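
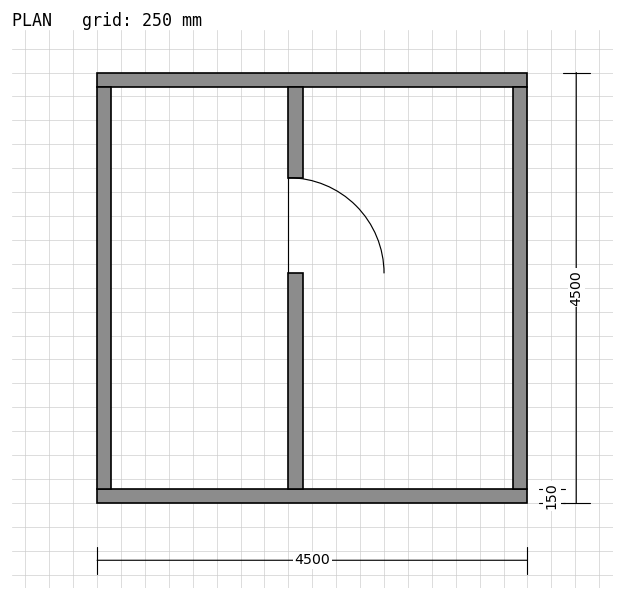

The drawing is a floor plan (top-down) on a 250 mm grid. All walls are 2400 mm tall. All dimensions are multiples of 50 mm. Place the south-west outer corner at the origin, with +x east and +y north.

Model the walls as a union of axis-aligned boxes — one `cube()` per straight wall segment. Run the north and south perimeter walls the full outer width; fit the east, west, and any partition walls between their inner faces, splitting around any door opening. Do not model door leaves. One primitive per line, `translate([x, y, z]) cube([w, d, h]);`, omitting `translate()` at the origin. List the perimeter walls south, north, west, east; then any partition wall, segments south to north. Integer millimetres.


cube([4500, 150, 2400]);
translate([0, 4350, 0]) cube([4500, 150, 2400]);
translate([0, 150, 0]) cube([150, 4200, 2400]);
translate([4350, 150, 0]) cube([150, 4200, 2400]);
translate([2000, 150, 0]) cube([150, 2250, 2400]);
translate([2000, 3400, 0]) cube([150, 950, 2400]);


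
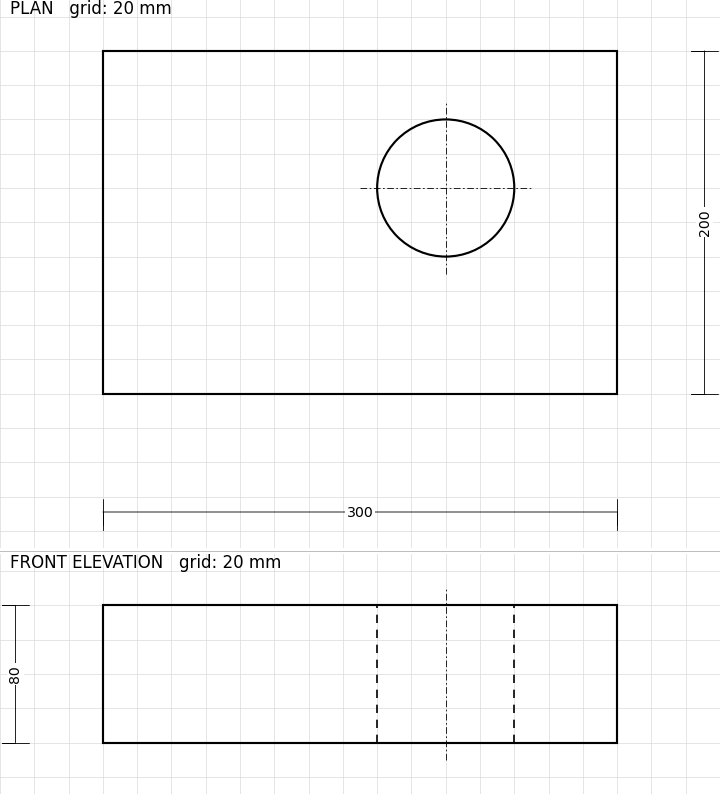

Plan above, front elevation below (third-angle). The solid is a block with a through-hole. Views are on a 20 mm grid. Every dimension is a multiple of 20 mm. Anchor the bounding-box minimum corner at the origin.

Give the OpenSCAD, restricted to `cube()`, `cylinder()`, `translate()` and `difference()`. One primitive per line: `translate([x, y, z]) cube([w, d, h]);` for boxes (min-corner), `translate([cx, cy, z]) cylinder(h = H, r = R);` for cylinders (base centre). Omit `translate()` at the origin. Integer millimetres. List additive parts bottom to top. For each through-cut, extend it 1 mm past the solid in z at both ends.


difference() {
  cube([300, 200, 80]);
  translate([200, 120, -1]) cylinder(h = 82, r = 40);
}


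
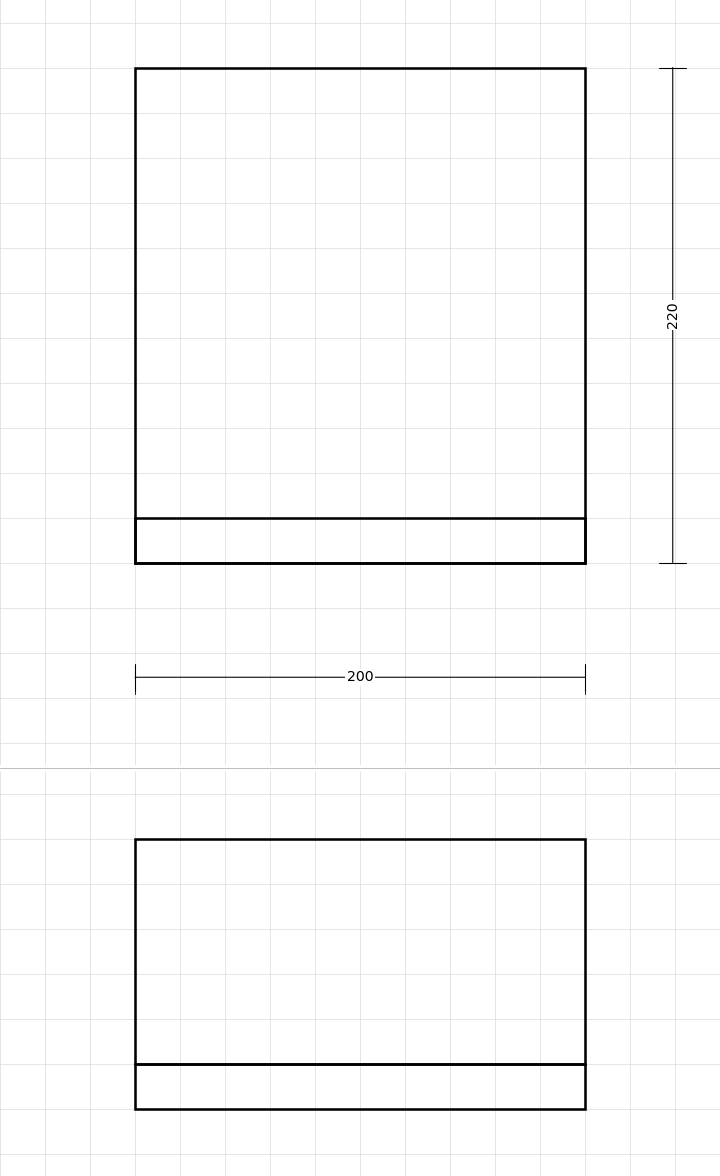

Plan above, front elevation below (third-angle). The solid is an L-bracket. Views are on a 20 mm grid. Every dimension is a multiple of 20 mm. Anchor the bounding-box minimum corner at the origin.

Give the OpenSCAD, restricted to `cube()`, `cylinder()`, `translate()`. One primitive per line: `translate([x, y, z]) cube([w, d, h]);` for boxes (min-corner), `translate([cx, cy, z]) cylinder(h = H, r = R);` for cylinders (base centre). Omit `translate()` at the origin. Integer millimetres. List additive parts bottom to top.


cube([200, 220, 20]);
translate([0, 0, 20]) cube([200, 20, 100]);


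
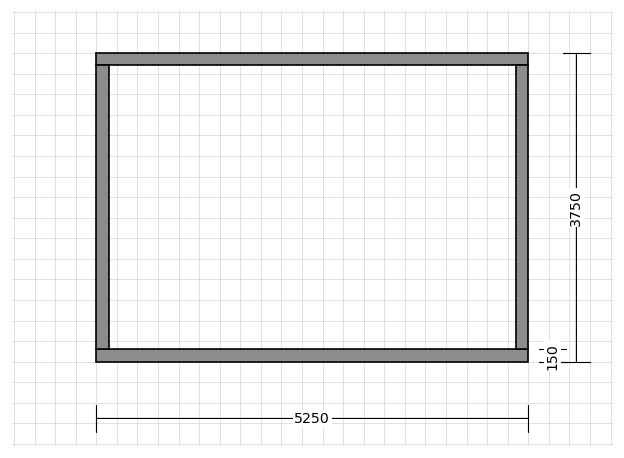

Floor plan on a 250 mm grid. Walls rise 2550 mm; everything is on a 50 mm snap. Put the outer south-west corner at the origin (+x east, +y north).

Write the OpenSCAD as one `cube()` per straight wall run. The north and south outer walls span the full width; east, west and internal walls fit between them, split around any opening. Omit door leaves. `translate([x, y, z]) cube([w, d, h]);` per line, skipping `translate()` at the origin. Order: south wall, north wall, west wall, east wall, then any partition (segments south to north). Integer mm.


cube([5250, 150, 2550]);
translate([0, 3600, 0]) cube([5250, 150, 2550]);
translate([0, 150, 0]) cube([150, 3450, 2550]);
translate([5100, 150, 0]) cube([150, 3450, 2550]);


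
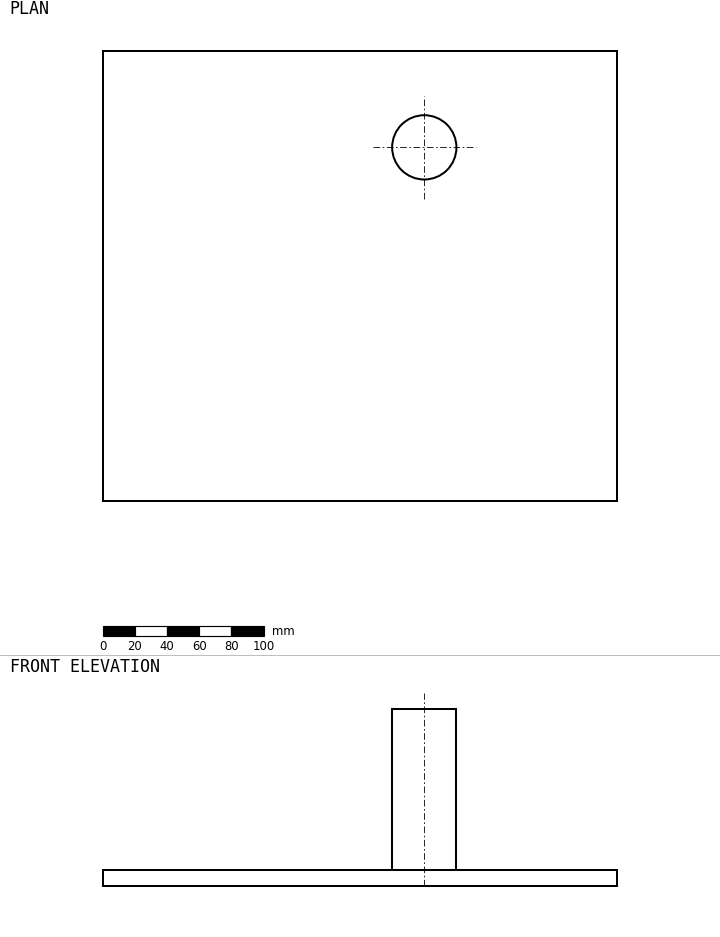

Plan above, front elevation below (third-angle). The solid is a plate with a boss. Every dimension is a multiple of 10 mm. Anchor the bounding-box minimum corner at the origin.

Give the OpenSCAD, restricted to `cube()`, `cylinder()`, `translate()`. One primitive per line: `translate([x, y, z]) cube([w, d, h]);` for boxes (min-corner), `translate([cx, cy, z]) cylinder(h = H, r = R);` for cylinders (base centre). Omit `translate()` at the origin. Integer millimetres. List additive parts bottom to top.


cube([320, 280, 10]);
translate([200, 220, 10]) cylinder(h = 100, r = 20);


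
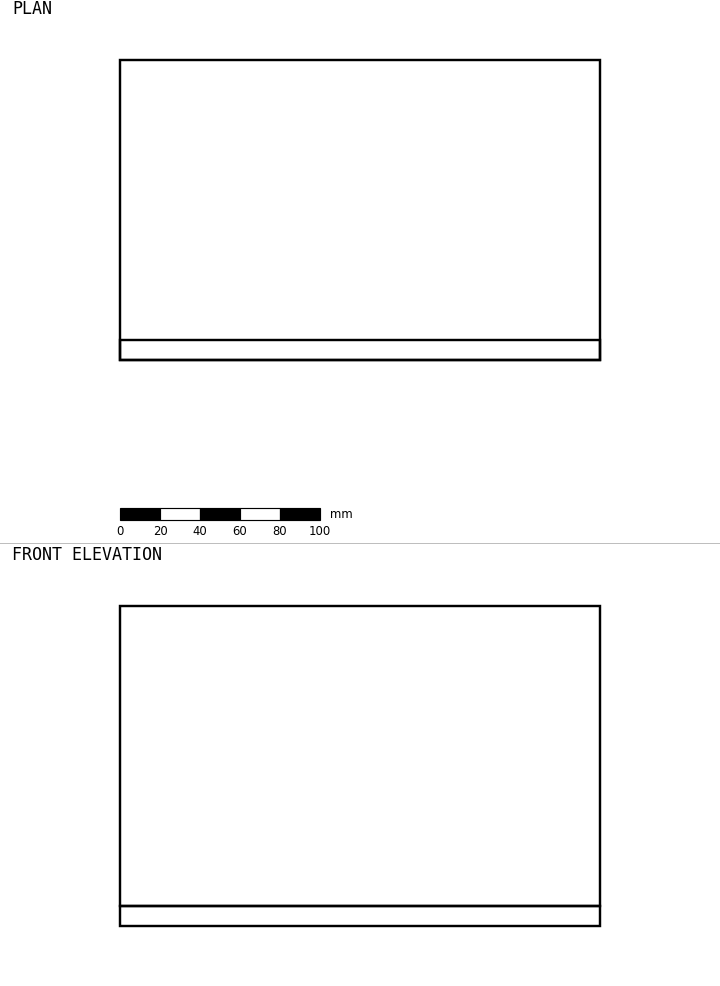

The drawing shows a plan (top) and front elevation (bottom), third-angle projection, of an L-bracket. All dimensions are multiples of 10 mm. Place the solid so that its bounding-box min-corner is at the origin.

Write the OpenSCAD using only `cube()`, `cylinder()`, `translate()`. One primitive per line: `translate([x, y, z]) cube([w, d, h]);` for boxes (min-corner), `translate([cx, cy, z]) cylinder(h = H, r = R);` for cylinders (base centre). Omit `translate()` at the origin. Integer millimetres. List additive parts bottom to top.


cube([240, 150, 10]);
translate([0, 0, 10]) cube([240, 10, 150]);


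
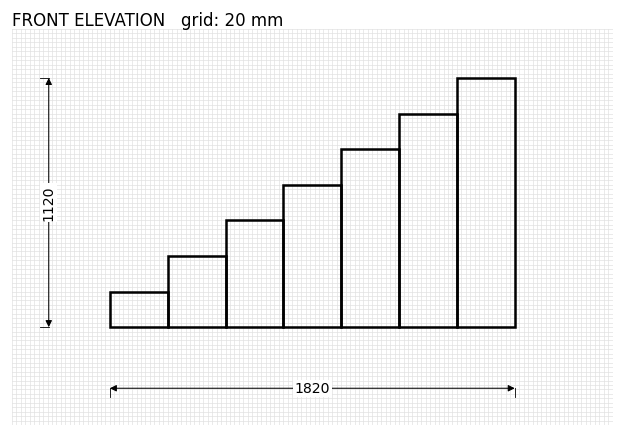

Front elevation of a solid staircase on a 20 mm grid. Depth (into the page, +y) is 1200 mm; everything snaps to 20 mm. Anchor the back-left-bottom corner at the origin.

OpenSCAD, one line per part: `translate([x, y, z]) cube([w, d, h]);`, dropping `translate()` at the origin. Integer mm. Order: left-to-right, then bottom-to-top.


cube([260, 1200, 160]);
translate([260, 0, 0]) cube([260, 1200, 320]);
translate([520, 0, 0]) cube([260, 1200, 480]);
translate([780, 0, 0]) cube([260, 1200, 640]);
translate([1040, 0, 0]) cube([260, 1200, 800]);
translate([1300, 0, 0]) cube([260, 1200, 960]);
translate([1560, 0, 0]) cube([260, 1200, 1120]);


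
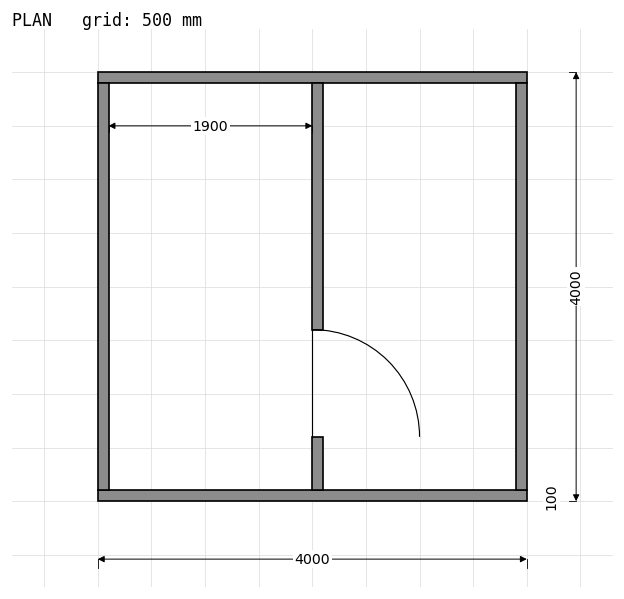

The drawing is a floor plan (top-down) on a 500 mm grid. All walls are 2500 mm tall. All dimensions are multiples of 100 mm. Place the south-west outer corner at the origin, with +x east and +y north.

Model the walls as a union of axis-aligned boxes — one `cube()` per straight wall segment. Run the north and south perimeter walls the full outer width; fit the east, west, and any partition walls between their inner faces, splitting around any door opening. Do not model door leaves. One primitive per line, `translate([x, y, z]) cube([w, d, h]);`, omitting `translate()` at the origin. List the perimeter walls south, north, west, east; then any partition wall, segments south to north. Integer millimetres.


cube([4000, 100, 2500]);
translate([0, 3900, 0]) cube([4000, 100, 2500]);
translate([0, 100, 0]) cube([100, 3800, 2500]);
translate([3900, 100, 0]) cube([100, 3800, 2500]);
translate([2000, 100, 0]) cube([100, 500, 2500]);
translate([2000, 1600, 0]) cube([100, 2300, 2500]);


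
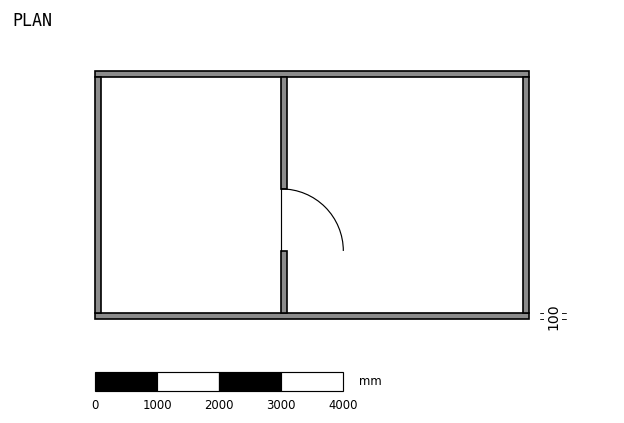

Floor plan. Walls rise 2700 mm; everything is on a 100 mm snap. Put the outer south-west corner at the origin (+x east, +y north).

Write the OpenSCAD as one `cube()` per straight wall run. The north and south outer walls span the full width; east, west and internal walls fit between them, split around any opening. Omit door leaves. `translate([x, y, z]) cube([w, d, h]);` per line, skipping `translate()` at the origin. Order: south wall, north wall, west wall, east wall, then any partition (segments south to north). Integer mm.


cube([7000, 100, 2700]);
translate([0, 3900, 0]) cube([7000, 100, 2700]);
translate([0, 100, 0]) cube([100, 3800, 2700]);
translate([6900, 100, 0]) cube([100, 3800, 2700]);
translate([3000, 100, 0]) cube([100, 1000, 2700]);
translate([3000, 2100, 0]) cube([100, 1800, 2700]);


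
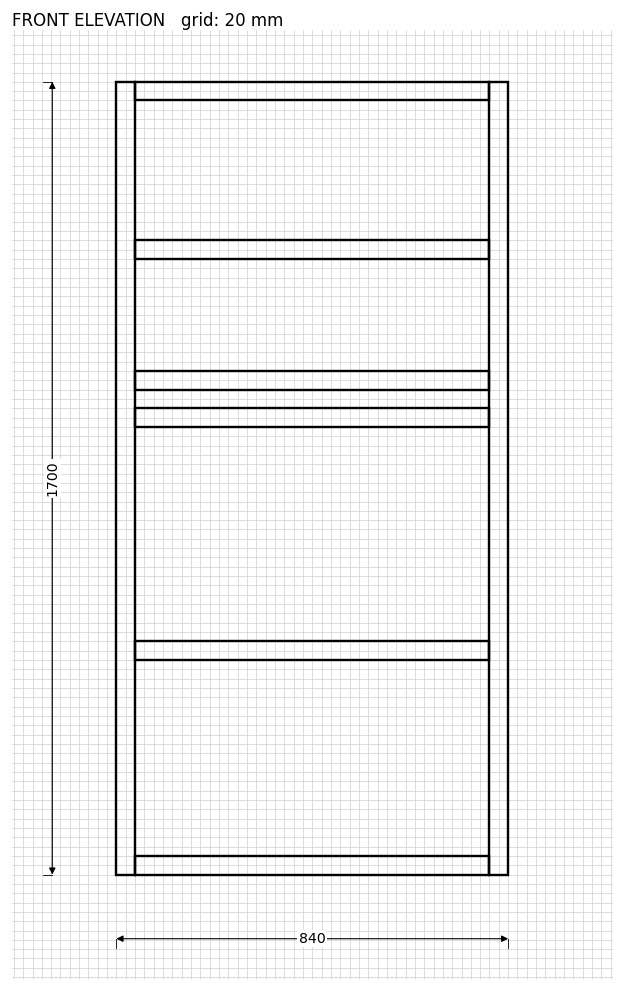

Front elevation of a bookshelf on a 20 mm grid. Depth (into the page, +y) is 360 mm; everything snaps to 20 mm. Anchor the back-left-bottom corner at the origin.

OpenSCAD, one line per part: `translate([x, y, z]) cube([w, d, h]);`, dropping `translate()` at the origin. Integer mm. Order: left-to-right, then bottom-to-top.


cube([40, 360, 1700]);
translate([40, 0, 0]) cube([760, 360, 40]);
translate([40, 0, 460]) cube([760, 360, 40]);
translate([40, 0, 960]) cube([760, 360, 40]);
translate([40, 0, 1040]) cube([760, 360, 40]);
translate([40, 0, 1320]) cube([760, 360, 40]);
translate([40, 0, 1660]) cube([760, 360, 40]);
translate([800, 0, 0]) cube([40, 360, 1700]);


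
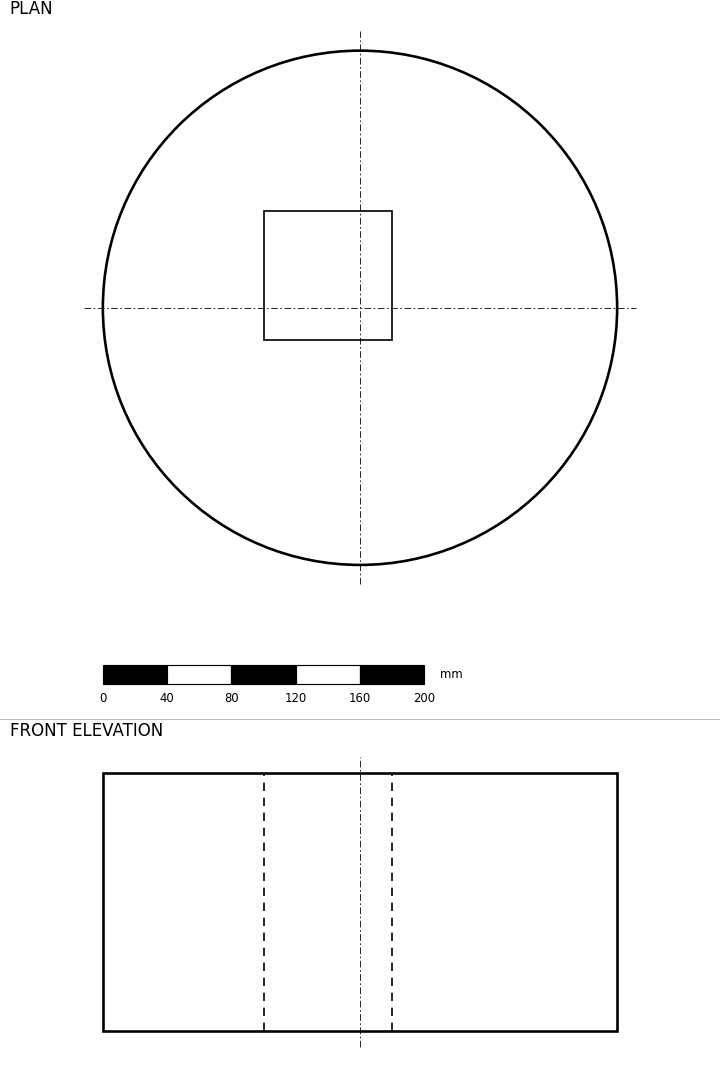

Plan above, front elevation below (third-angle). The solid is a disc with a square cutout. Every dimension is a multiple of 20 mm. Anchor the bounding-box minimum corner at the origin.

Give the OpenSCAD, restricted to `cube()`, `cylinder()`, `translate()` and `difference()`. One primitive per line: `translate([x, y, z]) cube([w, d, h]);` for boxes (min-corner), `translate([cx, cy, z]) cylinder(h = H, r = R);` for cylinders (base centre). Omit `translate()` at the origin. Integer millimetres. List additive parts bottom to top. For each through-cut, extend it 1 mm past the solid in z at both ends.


difference() {
  translate([160, 160, 0]) cylinder(h = 160, r = 160);
  translate([100, 140, -1]) cube([80, 80, 162]);
}


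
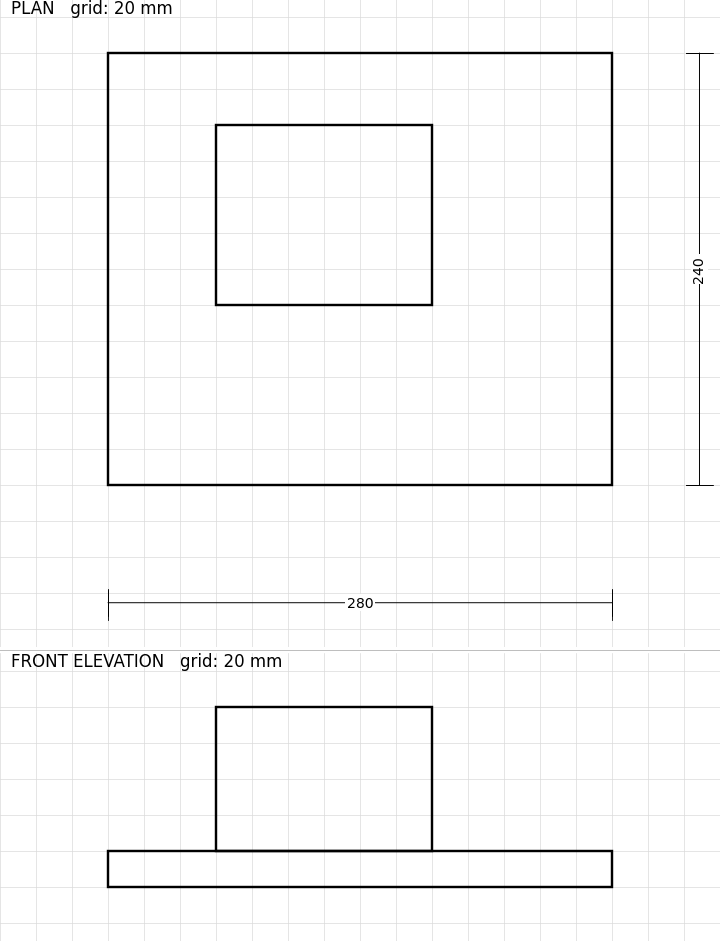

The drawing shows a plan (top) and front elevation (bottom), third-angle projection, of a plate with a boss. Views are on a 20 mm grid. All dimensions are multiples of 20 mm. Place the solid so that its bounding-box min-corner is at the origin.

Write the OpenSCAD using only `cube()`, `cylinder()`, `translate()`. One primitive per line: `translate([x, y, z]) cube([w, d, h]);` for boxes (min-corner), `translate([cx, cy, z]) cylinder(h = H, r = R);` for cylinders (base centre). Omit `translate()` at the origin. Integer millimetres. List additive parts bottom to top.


cube([280, 240, 20]);
translate([60, 100, 20]) cube([120, 100, 80]);


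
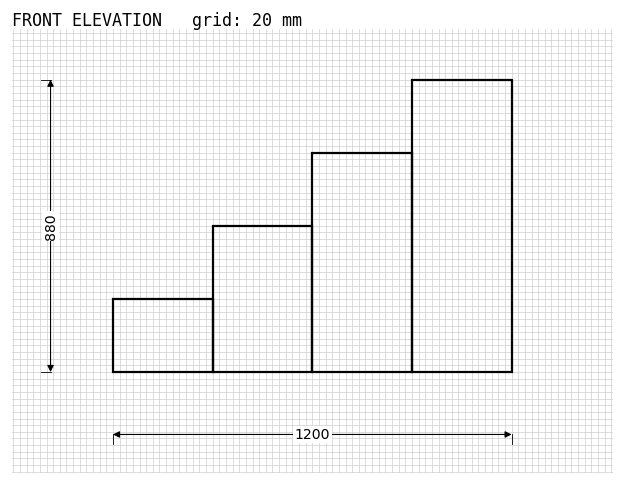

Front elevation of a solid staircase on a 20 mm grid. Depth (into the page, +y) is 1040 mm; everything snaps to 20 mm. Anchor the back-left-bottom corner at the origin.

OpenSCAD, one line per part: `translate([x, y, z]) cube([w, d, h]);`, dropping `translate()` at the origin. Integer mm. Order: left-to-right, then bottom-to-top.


cube([300, 1040, 220]);
translate([300, 0, 0]) cube([300, 1040, 440]);
translate([600, 0, 0]) cube([300, 1040, 660]);
translate([900, 0, 0]) cube([300, 1040, 880]);


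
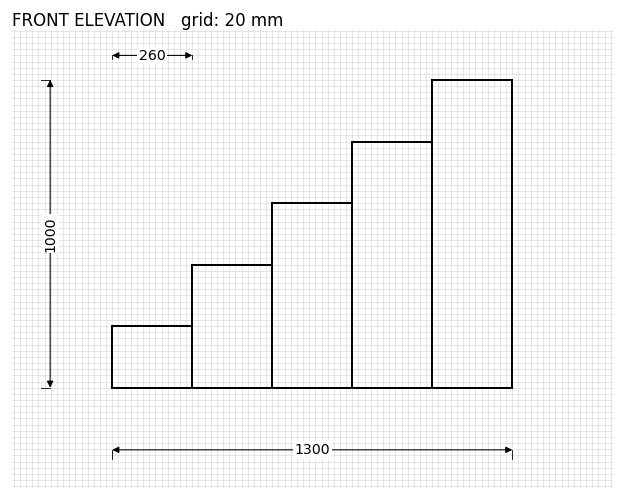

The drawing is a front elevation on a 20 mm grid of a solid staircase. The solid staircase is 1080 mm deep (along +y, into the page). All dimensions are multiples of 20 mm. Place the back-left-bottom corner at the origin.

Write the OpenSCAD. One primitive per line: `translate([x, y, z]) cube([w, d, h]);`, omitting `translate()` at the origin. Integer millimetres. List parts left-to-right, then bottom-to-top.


cube([260, 1080, 200]);
translate([260, 0, 0]) cube([260, 1080, 400]);
translate([520, 0, 0]) cube([260, 1080, 600]);
translate([780, 0, 0]) cube([260, 1080, 800]);
translate([1040, 0, 0]) cube([260, 1080, 1000]);


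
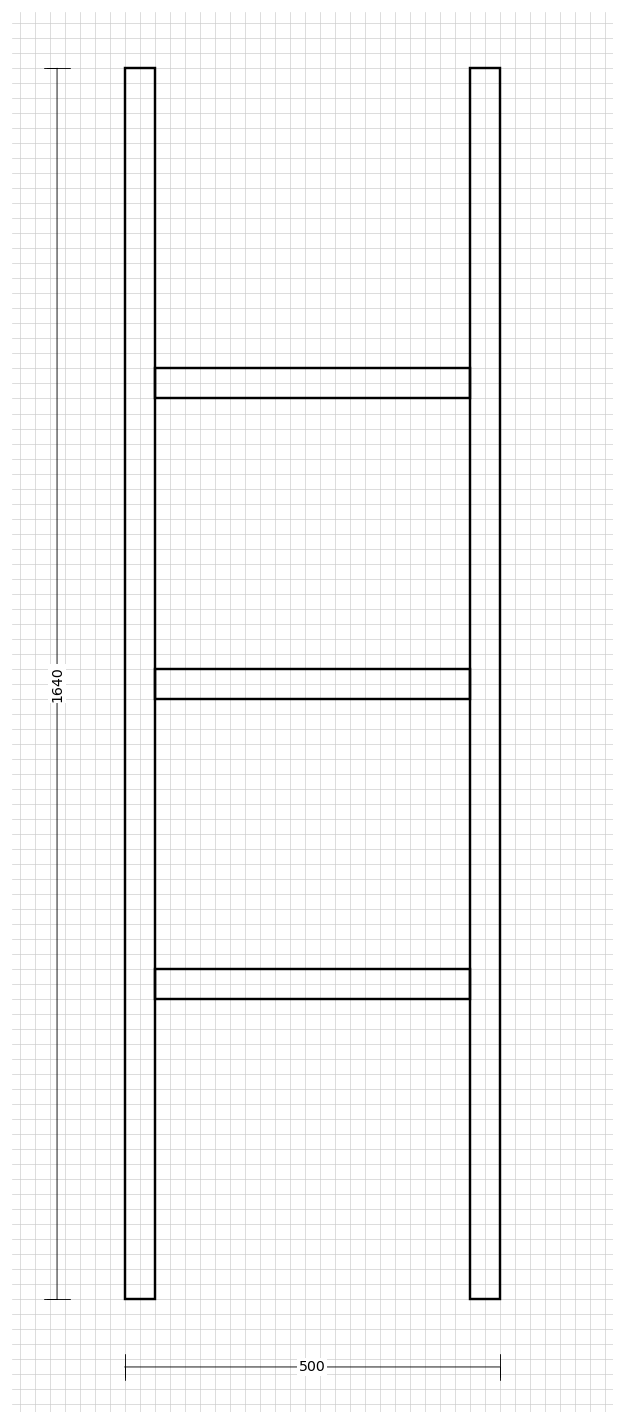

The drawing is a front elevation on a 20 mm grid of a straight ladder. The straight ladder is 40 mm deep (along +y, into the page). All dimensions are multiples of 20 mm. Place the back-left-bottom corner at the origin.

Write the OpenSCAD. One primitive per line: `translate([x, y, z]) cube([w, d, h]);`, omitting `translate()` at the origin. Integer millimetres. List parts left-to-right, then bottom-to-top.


cube([40, 40, 1640]);
translate([40, 0, 400]) cube([420, 40, 40]);
translate([40, 0, 800]) cube([420, 40, 40]);
translate([40, 0, 1200]) cube([420, 40, 40]);
translate([460, 0, 0]) cube([40, 40, 1640]);


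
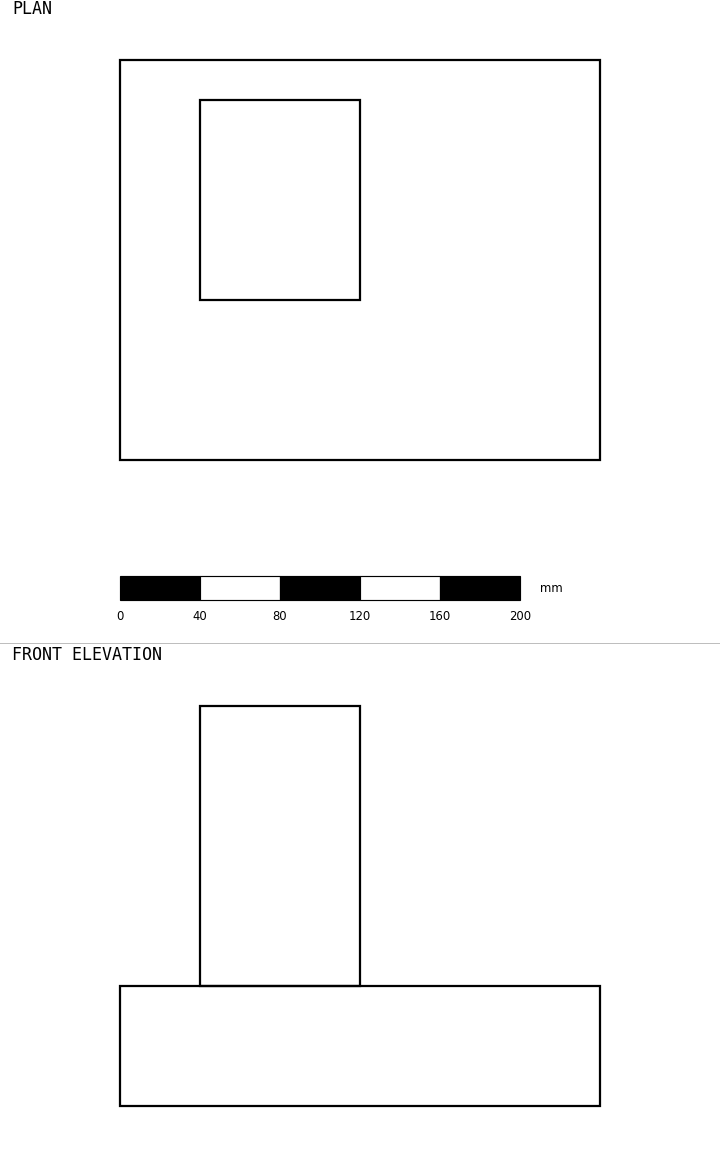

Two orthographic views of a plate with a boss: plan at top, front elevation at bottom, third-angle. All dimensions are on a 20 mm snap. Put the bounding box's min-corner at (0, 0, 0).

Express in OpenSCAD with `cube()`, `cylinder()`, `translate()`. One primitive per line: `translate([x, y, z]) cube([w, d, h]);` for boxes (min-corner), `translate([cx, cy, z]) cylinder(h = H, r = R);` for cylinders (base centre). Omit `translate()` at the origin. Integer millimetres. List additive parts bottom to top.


cube([240, 200, 60]);
translate([40, 80, 60]) cube([80, 100, 140]);


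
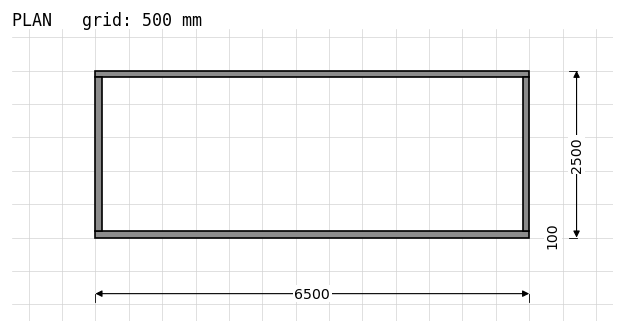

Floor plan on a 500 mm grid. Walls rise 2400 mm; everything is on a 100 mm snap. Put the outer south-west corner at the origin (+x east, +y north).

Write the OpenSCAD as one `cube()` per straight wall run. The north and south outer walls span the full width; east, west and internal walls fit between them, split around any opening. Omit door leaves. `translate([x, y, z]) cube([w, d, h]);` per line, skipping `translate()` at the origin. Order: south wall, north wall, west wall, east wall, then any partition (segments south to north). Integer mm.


cube([6500, 100, 2400]);
translate([0, 2400, 0]) cube([6500, 100, 2400]);
translate([0, 100, 0]) cube([100, 2300, 2400]);
translate([6400, 100, 0]) cube([100, 2300, 2400]);


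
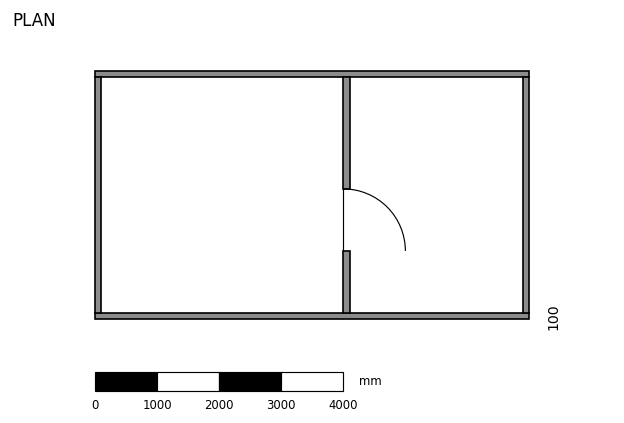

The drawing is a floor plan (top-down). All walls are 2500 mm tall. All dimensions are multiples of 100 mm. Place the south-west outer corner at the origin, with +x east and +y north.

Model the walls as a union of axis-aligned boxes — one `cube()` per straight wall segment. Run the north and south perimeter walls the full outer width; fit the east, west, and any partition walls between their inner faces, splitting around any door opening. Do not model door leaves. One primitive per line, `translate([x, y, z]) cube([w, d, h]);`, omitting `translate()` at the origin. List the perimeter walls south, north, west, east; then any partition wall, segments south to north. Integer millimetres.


cube([7000, 100, 2500]);
translate([0, 3900, 0]) cube([7000, 100, 2500]);
translate([0, 100, 0]) cube([100, 3800, 2500]);
translate([6900, 100, 0]) cube([100, 3800, 2500]);
translate([4000, 100, 0]) cube([100, 1000, 2500]);
translate([4000, 2100, 0]) cube([100, 1800, 2500]);


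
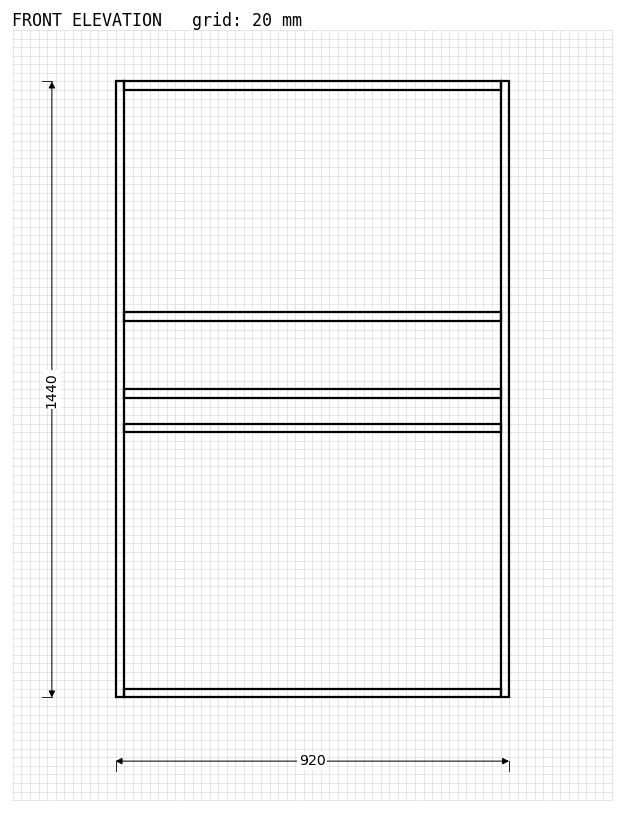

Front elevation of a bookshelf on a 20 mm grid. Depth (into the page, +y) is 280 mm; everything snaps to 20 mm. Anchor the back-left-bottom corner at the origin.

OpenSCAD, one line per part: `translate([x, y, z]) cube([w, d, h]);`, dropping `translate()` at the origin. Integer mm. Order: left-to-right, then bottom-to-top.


cube([20, 280, 1440]);
translate([20, 0, 0]) cube([880, 280, 20]);
translate([20, 0, 620]) cube([880, 280, 20]);
translate([20, 0, 700]) cube([880, 280, 20]);
translate([20, 0, 880]) cube([880, 280, 20]);
translate([20, 0, 1420]) cube([880, 280, 20]);
translate([900, 0, 0]) cube([20, 280, 1440]);


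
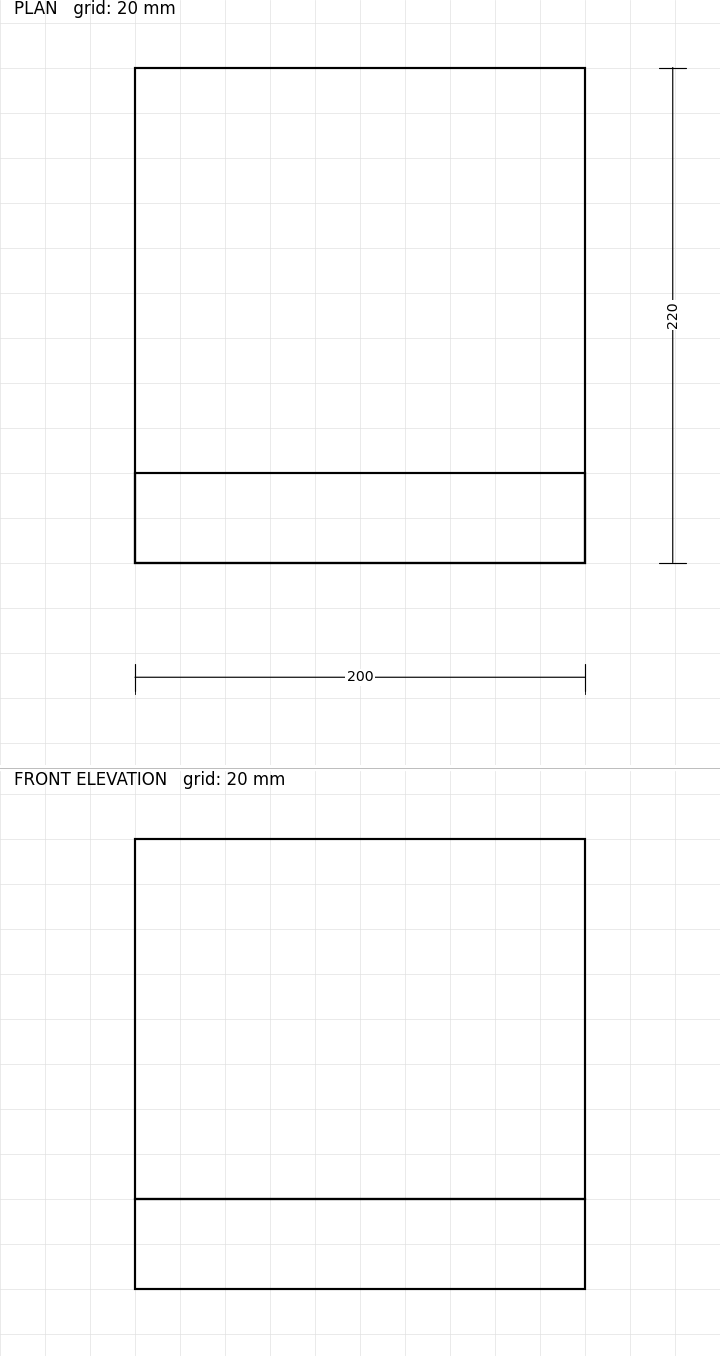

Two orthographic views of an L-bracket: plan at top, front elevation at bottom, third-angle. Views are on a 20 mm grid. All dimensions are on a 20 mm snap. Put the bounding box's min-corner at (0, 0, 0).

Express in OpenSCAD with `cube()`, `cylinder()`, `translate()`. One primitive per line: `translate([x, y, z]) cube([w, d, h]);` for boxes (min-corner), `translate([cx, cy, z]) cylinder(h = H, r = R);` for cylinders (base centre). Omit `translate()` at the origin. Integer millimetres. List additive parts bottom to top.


cube([200, 220, 40]);
translate([0, 0, 40]) cube([200, 40, 160]);


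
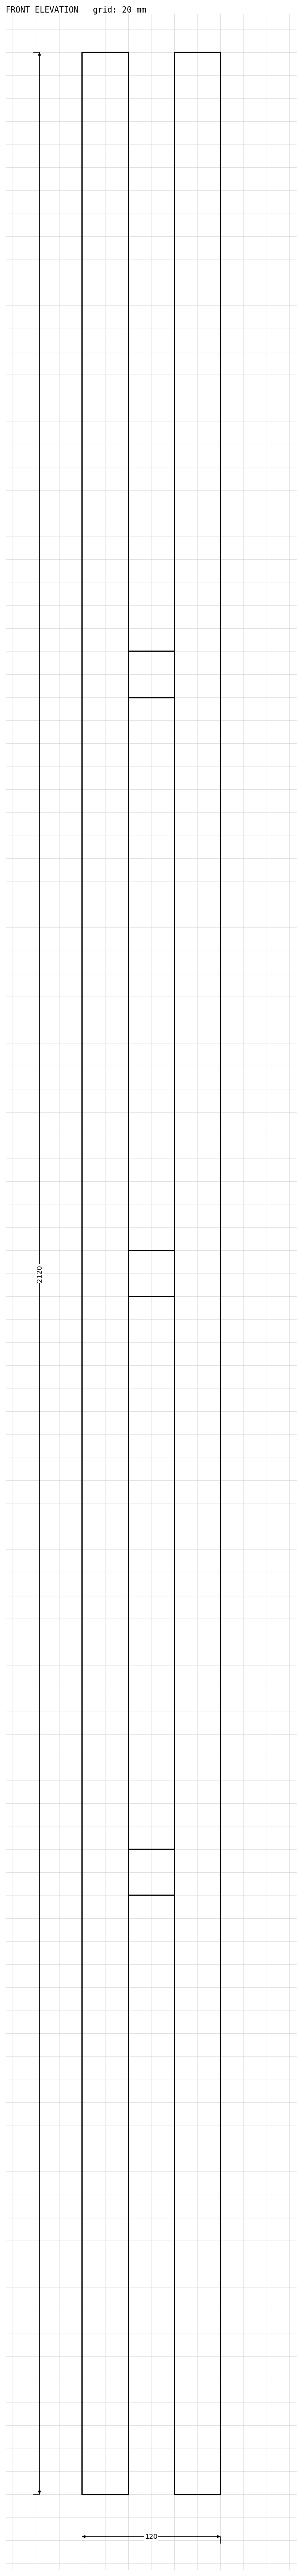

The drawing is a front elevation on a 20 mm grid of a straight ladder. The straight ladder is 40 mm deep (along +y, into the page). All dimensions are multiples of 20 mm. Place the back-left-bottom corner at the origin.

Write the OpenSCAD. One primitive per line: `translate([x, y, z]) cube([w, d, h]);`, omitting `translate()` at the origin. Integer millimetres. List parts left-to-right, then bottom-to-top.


cube([40, 40, 2120]);
translate([40, 0, 520]) cube([40, 40, 40]);
translate([40, 0, 1040]) cube([40, 40, 40]);
translate([40, 0, 1560]) cube([40, 40, 40]);
translate([80, 0, 0]) cube([40, 40, 2120]);


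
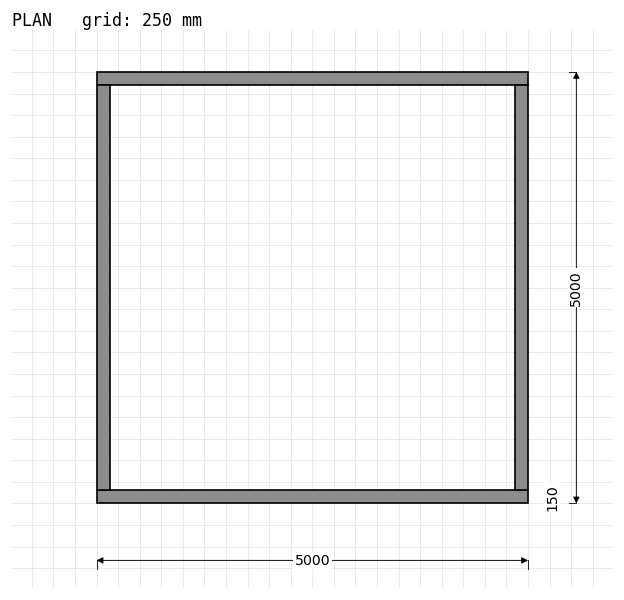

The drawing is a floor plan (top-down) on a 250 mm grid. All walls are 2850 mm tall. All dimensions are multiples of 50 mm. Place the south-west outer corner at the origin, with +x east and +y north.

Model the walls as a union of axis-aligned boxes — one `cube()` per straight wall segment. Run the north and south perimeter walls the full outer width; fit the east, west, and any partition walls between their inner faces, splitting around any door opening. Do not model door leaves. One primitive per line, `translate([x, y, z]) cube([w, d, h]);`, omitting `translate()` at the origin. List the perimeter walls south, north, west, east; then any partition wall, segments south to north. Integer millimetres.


cube([5000, 150, 2850]);
translate([0, 4850, 0]) cube([5000, 150, 2850]);
translate([0, 150, 0]) cube([150, 4700, 2850]);
translate([4850, 150, 0]) cube([150, 4700, 2850]);


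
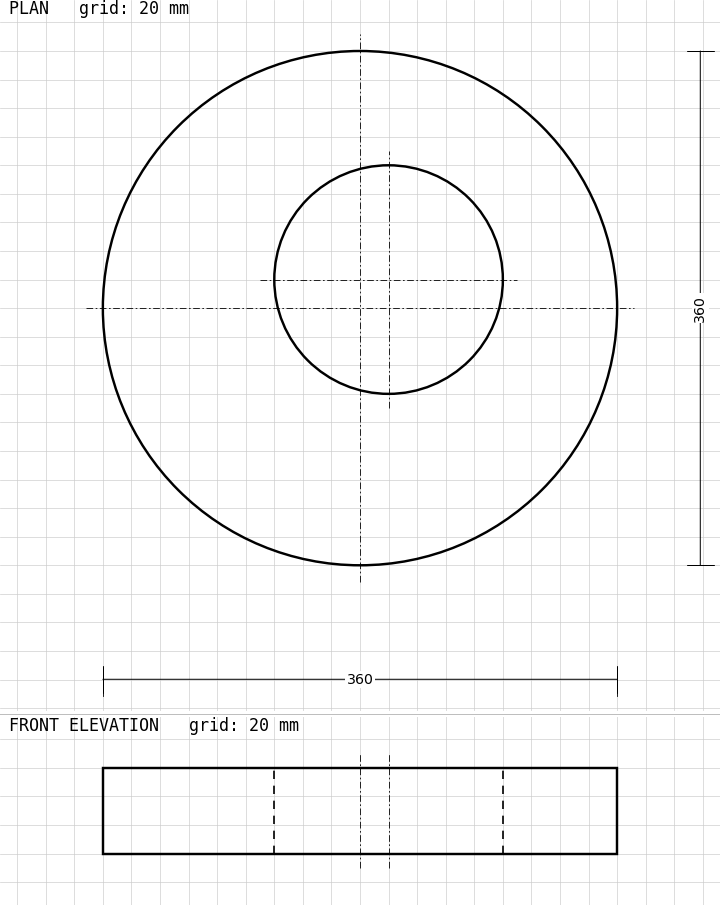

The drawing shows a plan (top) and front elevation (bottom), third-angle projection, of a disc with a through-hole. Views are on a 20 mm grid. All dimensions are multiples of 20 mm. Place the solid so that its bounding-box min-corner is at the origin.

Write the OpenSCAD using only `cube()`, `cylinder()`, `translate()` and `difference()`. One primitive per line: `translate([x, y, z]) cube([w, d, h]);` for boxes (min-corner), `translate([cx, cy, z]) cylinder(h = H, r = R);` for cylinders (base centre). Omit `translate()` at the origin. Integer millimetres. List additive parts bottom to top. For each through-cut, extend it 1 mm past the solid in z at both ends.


difference() {
  translate([180, 180, 0]) cylinder(h = 60, r = 180);
  translate([200, 200, -1]) cylinder(h = 62, r = 80);
}


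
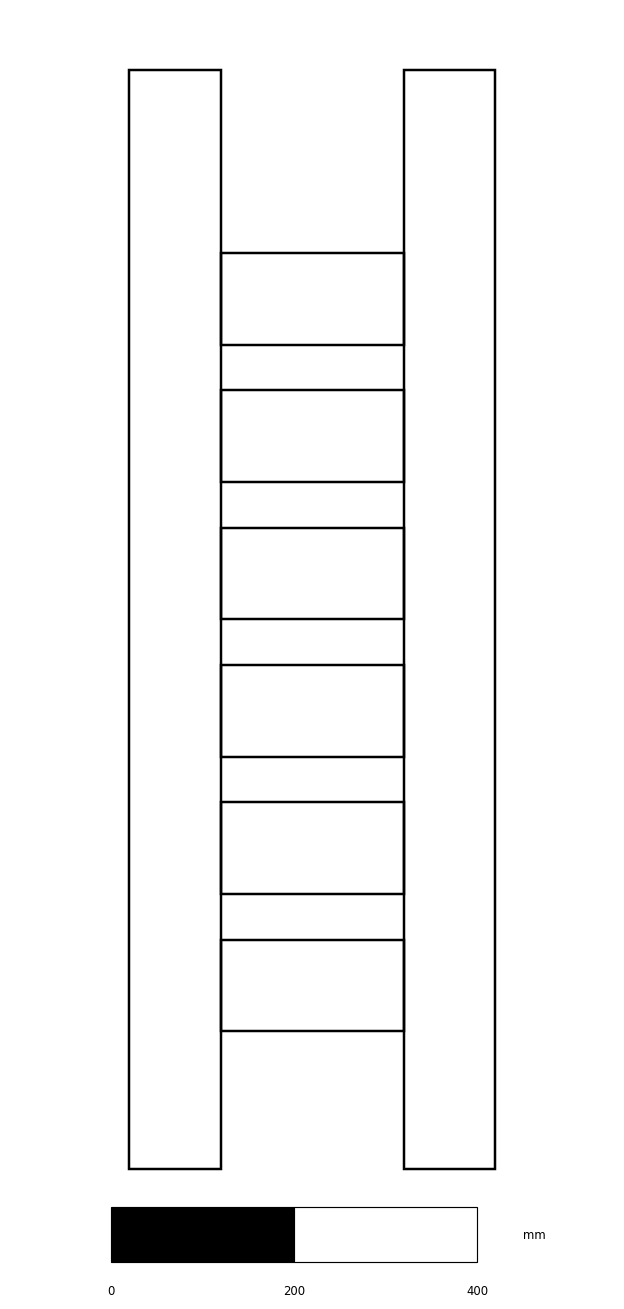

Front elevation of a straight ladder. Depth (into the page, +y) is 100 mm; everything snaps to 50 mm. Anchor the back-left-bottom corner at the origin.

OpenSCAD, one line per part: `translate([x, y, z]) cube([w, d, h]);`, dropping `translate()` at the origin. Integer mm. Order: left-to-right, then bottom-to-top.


cube([100, 100, 1200]);
translate([100, 0, 150]) cube([200, 100, 100]);
translate([100, 0, 300]) cube([200, 100, 100]);
translate([100, 0, 450]) cube([200, 100, 100]);
translate([100, 0, 600]) cube([200, 100, 100]);
translate([100, 0, 750]) cube([200, 100, 100]);
translate([100, 0, 900]) cube([200, 100, 100]);
translate([300, 0, 0]) cube([100, 100, 1200]);


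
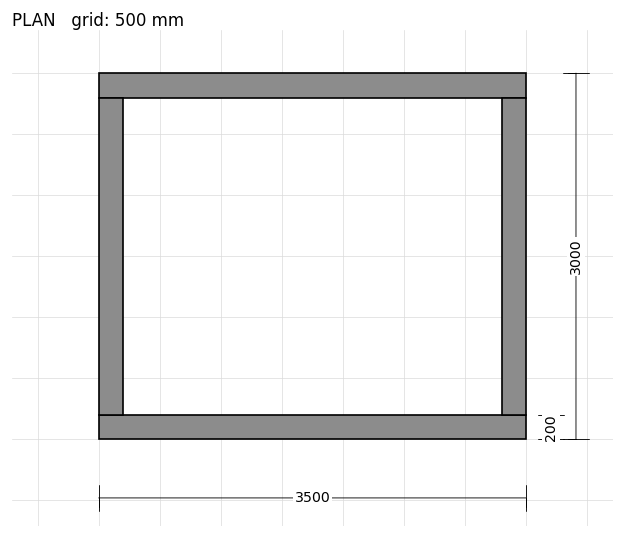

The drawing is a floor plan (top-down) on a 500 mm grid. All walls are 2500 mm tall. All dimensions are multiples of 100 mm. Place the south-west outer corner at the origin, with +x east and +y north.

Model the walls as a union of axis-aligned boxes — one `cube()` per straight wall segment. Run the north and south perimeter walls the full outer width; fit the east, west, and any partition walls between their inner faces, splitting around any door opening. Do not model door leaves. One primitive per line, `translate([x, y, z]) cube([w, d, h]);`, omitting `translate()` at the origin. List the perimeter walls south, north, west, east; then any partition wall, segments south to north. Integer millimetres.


cube([3500, 200, 2500]);
translate([0, 2800, 0]) cube([3500, 200, 2500]);
translate([0, 200, 0]) cube([200, 2600, 2500]);
translate([3300, 200, 0]) cube([200, 2600, 2500]);


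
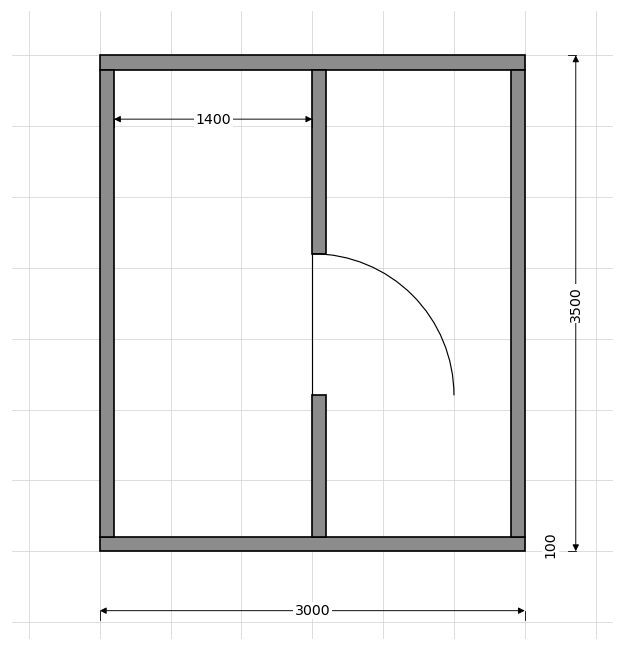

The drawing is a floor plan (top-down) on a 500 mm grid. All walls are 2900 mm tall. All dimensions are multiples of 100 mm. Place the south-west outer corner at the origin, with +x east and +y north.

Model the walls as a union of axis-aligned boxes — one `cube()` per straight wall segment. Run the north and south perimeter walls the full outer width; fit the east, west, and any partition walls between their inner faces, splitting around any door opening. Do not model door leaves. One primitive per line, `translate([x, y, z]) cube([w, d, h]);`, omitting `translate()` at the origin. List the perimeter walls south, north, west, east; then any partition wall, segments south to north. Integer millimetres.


cube([3000, 100, 2900]);
translate([0, 3400, 0]) cube([3000, 100, 2900]);
translate([0, 100, 0]) cube([100, 3300, 2900]);
translate([2900, 100, 0]) cube([100, 3300, 2900]);
translate([1500, 100, 0]) cube([100, 1000, 2900]);
translate([1500, 2100, 0]) cube([100, 1300, 2900]);


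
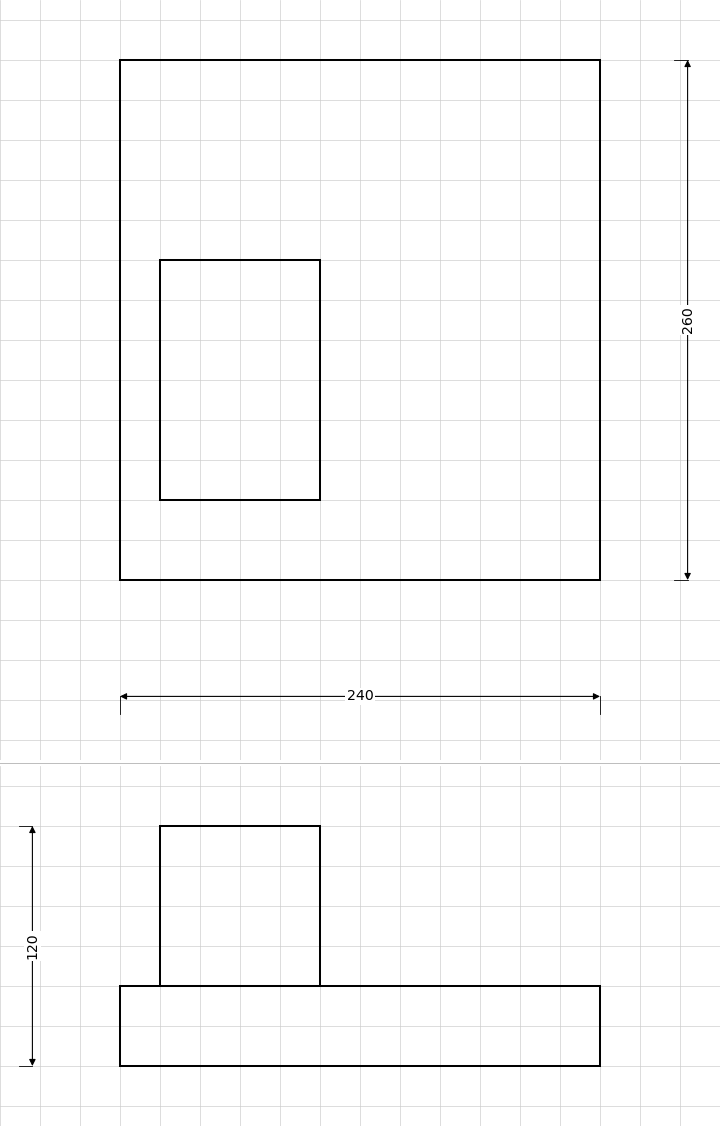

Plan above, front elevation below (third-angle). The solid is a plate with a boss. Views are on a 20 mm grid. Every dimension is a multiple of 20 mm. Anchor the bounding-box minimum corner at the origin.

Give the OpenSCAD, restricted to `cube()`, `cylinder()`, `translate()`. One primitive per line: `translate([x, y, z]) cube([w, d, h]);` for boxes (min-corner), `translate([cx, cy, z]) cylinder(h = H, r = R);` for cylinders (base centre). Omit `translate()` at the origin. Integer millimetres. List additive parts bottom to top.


cube([240, 260, 40]);
translate([20, 40, 40]) cube([80, 120, 80]);


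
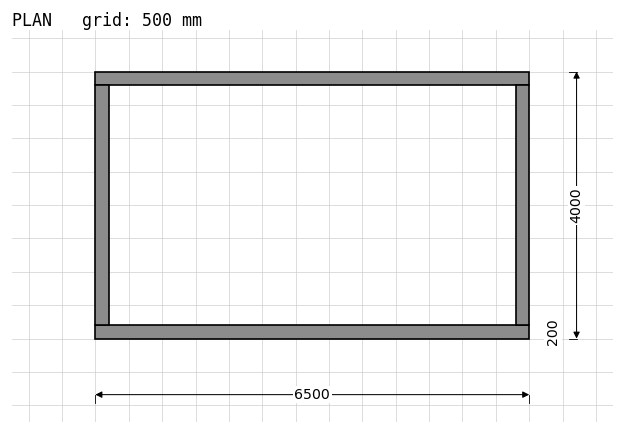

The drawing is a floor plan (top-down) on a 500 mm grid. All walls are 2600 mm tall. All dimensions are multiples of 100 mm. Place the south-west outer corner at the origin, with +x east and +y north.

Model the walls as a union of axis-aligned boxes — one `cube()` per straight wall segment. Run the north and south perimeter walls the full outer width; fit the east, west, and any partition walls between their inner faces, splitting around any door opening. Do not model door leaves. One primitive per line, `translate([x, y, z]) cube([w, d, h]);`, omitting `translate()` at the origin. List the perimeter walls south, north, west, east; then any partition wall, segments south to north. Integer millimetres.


cube([6500, 200, 2600]);
translate([0, 3800, 0]) cube([6500, 200, 2600]);
translate([0, 200, 0]) cube([200, 3600, 2600]);
translate([6300, 200, 0]) cube([200, 3600, 2600]);


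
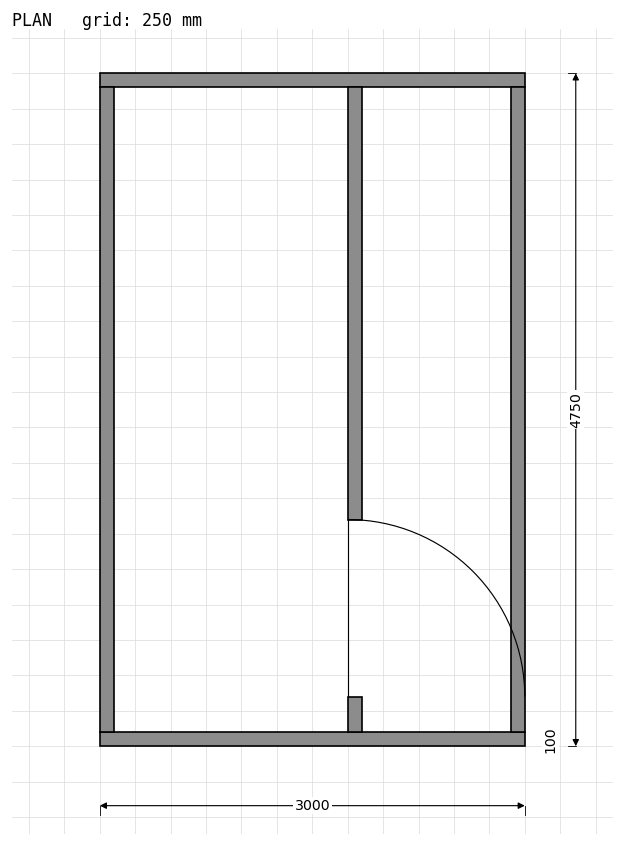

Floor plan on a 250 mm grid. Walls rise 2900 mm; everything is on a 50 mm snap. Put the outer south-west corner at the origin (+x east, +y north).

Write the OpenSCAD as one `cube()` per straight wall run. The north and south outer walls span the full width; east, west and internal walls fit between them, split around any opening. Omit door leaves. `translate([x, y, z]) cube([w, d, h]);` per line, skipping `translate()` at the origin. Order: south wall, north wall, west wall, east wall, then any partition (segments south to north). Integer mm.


cube([3000, 100, 2900]);
translate([0, 4650, 0]) cube([3000, 100, 2900]);
translate([0, 100, 0]) cube([100, 4550, 2900]);
translate([2900, 100, 0]) cube([100, 4550, 2900]);
translate([1750, 100, 0]) cube([100, 250, 2900]);
translate([1750, 1600, 0]) cube([100, 3050, 2900]);


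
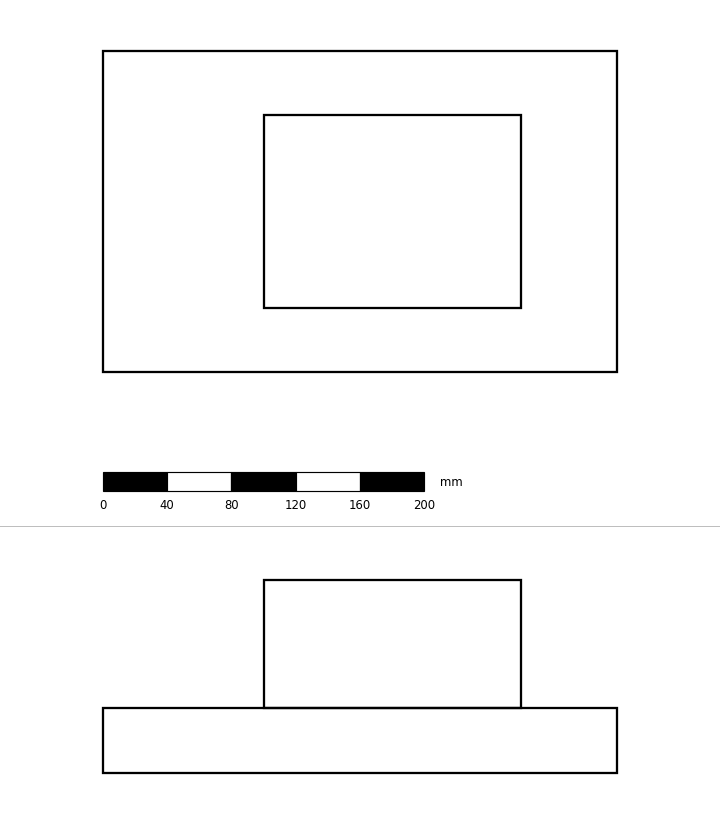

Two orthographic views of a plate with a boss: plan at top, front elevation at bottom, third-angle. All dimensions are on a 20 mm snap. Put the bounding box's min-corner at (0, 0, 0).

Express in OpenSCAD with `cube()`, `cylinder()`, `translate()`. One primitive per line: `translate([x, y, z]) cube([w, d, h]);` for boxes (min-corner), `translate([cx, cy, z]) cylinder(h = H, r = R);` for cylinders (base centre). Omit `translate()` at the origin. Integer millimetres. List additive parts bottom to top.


cube([320, 200, 40]);
translate([100, 40, 40]) cube([160, 120, 80]);


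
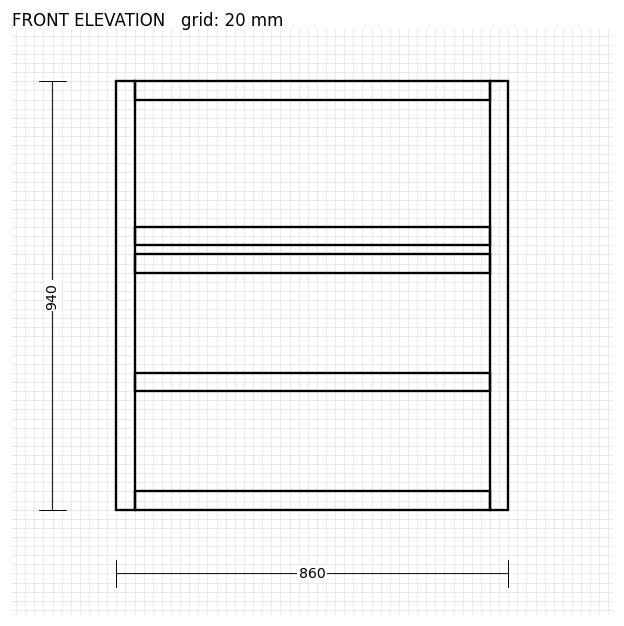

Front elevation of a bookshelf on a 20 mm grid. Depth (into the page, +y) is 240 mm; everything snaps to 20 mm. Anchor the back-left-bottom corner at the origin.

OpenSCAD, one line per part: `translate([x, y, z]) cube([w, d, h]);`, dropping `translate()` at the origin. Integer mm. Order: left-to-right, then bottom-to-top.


cube([40, 240, 940]);
translate([40, 0, 0]) cube([780, 240, 40]);
translate([40, 0, 260]) cube([780, 240, 40]);
translate([40, 0, 520]) cube([780, 240, 40]);
translate([40, 0, 580]) cube([780, 240, 40]);
translate([40, 0, 900]) cube([780, 240, 40]);
translate([820, 0, 0]) cube([40, 240, 940]);


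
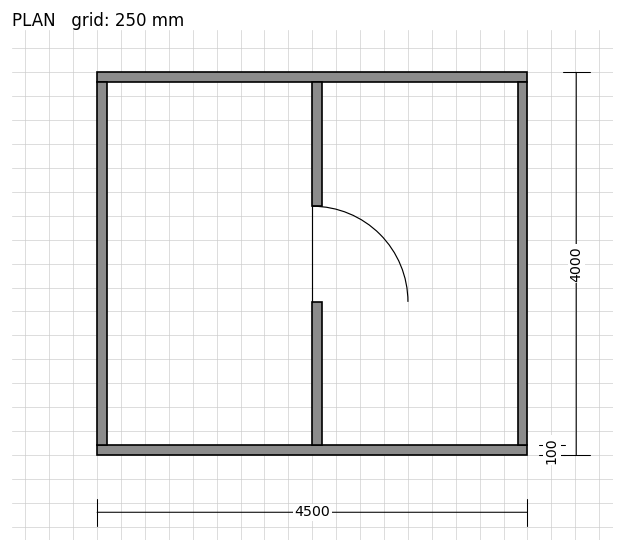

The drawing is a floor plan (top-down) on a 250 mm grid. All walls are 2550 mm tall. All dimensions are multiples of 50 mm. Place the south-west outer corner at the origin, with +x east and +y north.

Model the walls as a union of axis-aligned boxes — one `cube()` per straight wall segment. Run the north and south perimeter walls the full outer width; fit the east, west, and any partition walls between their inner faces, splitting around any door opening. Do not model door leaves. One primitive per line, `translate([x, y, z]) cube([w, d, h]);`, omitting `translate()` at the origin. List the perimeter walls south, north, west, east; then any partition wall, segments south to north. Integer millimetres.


cube([4500, 100, 2550]);
translate([0, 3900, 0]) cube([4500, 100, 2550]);
translate([0, 100, 0]) cube([100, 3800, 2550]);
translate([4400, 100, 0]) cube([100, 3800, 2550]);
translate([2250, 100, 0]) cube([100, 1500, 2550]);
translate([2250, 2600, 0]) cube([100, 1300, 2550]);


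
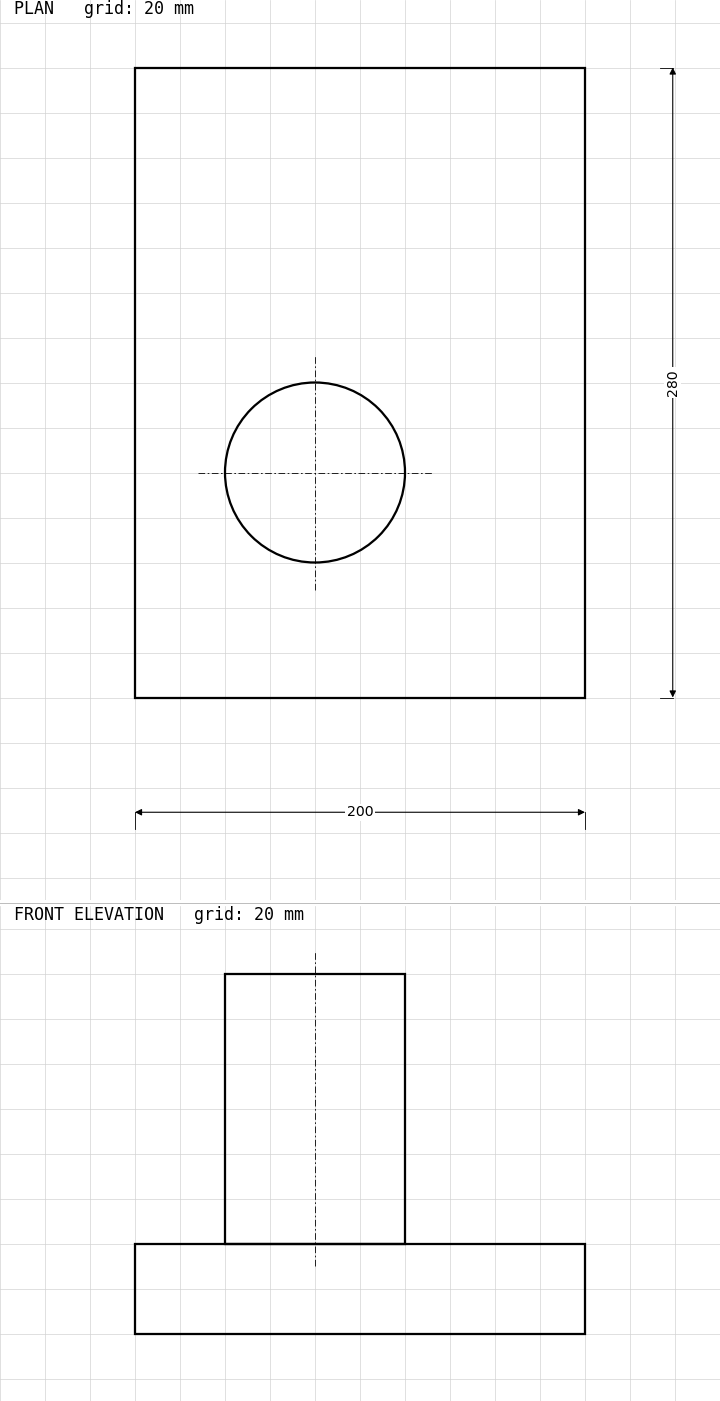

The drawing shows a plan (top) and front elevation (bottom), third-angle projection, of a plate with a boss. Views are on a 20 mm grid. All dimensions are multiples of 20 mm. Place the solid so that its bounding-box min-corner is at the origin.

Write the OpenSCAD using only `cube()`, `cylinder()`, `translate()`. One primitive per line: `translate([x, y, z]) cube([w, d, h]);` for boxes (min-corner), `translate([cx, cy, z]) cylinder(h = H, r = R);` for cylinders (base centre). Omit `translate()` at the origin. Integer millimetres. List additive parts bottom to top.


cube([200, 280, 40]);
translate([80, 100, 40]) cylinder(h = 120, r = 40);


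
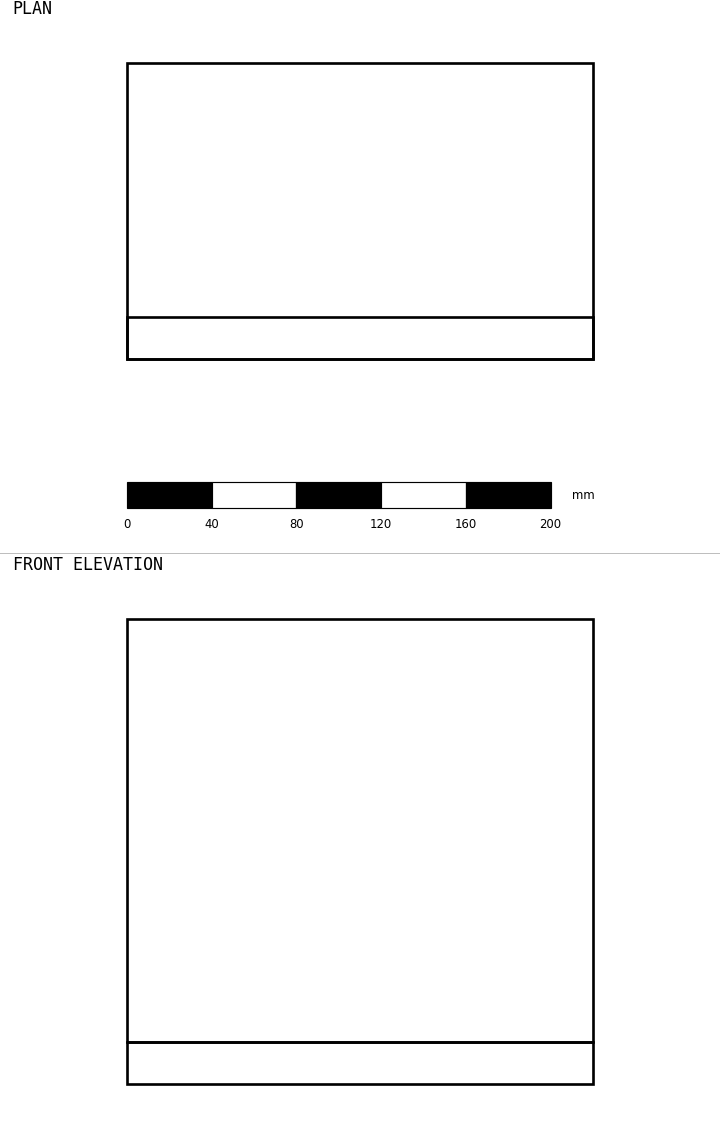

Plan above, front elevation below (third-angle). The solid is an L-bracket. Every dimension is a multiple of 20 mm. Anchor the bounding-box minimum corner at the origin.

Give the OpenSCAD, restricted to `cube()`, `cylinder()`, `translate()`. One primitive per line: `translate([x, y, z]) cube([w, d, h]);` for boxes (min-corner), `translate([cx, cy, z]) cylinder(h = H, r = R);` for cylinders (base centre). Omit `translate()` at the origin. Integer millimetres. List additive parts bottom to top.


cube([220, 140, 20]);
translate([0, 0, 20]) cube([220, 20, 200]);


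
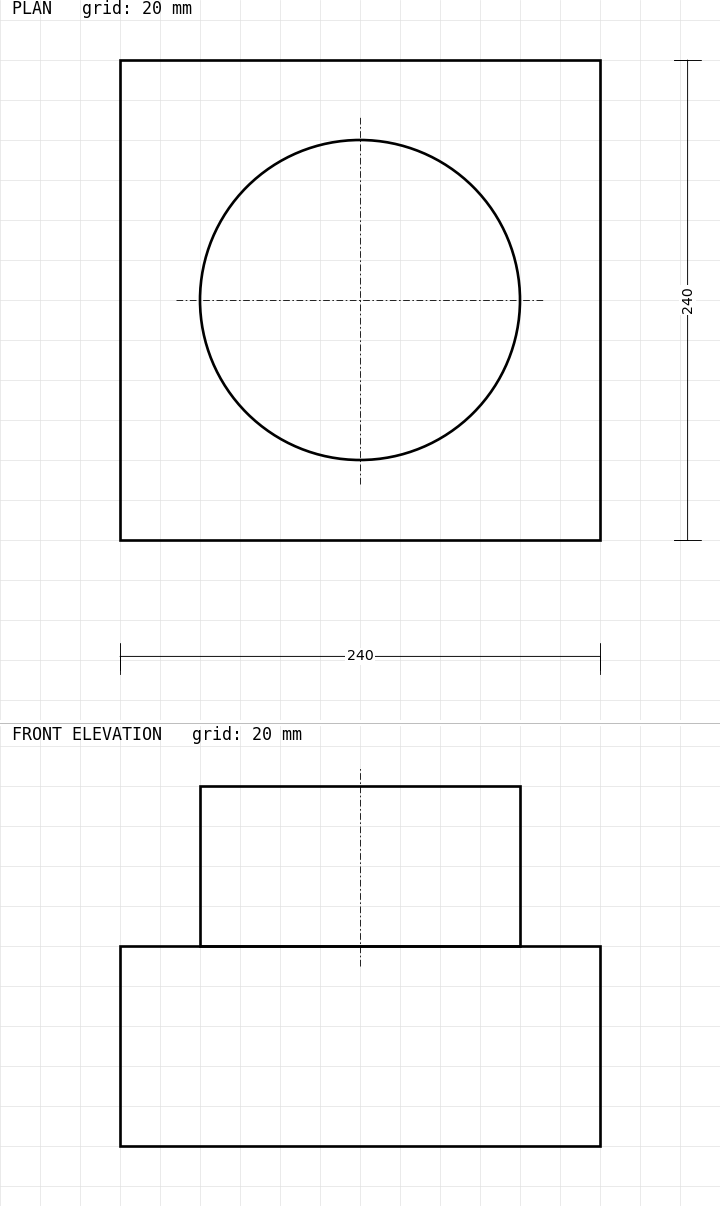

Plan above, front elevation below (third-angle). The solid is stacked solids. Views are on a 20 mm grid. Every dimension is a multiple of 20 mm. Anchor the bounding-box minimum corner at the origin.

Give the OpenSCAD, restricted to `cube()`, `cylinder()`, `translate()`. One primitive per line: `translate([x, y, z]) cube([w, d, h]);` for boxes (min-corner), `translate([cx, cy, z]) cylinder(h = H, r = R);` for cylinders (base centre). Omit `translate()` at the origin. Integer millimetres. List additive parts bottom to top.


cube([240, 240, 100]);
translate([120, 120, 100]) cylinder(h = 80, r = 80);


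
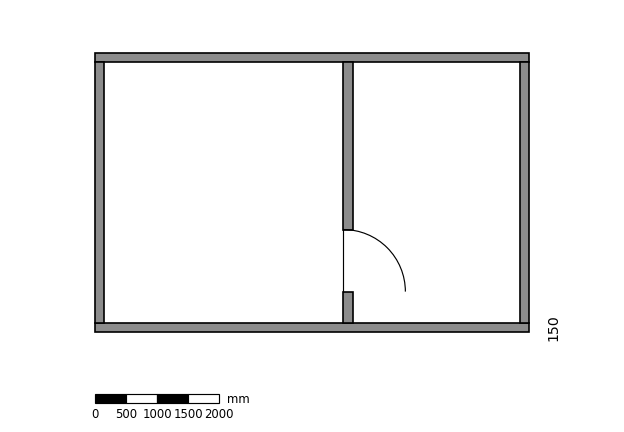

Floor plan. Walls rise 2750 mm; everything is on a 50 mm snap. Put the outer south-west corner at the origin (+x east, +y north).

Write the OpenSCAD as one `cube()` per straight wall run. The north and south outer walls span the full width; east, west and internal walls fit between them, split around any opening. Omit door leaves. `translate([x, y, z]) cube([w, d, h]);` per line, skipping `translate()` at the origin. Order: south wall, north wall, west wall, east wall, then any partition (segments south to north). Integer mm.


cube([7000, 150, 2750]);
translate([0, 4350, 0]) cube([7000, 150, 2750]);
translate([0, 150, 0]) cube([150, 4200, 2750]);
translate([6850, 150, 0]) cube([150, 4200, 2750]);
translate([4000, 150, 0]) cube([150, 500, 2750]);
translate([4000, 1650, 0]) cube([150, 2700, 2750]);


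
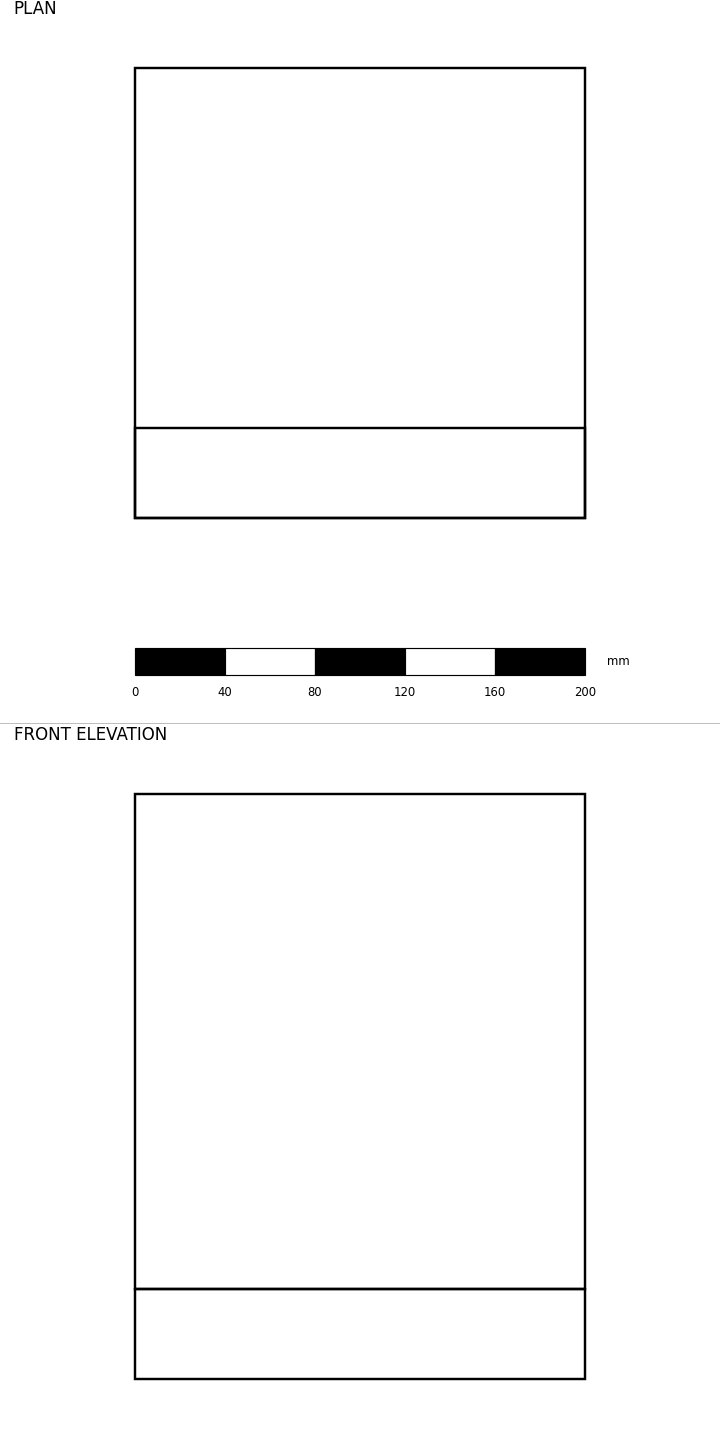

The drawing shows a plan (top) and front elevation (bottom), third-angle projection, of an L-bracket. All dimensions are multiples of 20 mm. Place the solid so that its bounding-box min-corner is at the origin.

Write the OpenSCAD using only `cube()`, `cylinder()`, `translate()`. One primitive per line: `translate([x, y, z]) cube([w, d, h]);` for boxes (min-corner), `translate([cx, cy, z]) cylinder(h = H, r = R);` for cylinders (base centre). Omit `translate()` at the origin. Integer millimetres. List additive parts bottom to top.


cube([200, 200, 40]);
translate([0, 0, 40]) cube([200, 40, 220]);


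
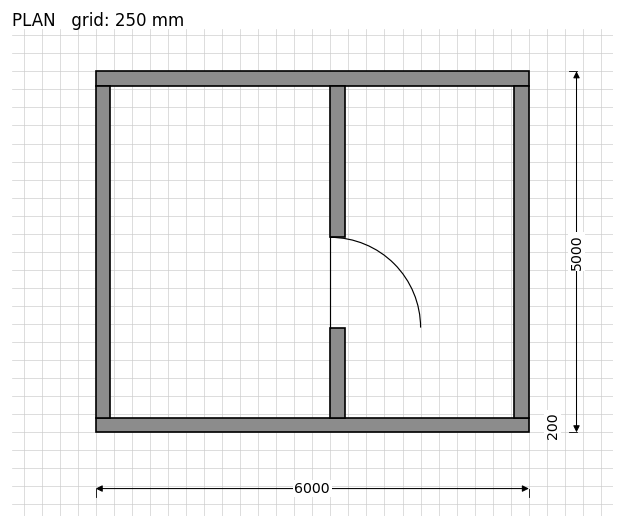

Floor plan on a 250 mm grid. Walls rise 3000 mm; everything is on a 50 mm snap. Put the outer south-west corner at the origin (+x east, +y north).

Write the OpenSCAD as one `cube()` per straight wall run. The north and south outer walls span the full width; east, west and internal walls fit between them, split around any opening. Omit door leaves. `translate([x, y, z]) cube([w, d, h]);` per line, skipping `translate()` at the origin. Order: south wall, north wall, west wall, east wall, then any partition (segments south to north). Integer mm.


cube([6000, 200, 3000]);
translate([0, 4800, 0]) cube([6000, 200, 3000]);
translate([0, 200, 0]) cube([200, 4600, 3000]);
translate([5800, 200, 0]) cube([200, 4600, 3000]);
translate([3250, 200, 0]) cube([200, 1250, 3000]);
translate([3250, 2700, 0]) cube([200, 2100, 3000]);
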